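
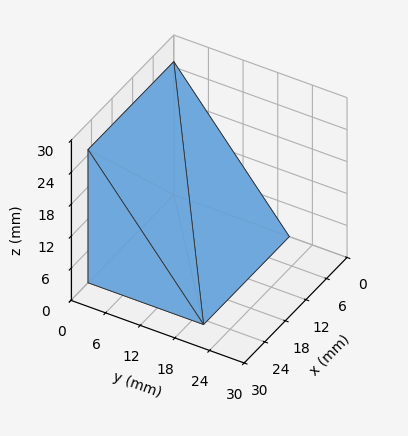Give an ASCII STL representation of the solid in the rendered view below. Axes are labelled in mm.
Reading the render: the shape is a wedge (ramp): 25 × 20 mm base, rising to 25 mm along the y=0 edge and sloping linearly to z=0 at y=20 (dimensions read to the nearest mm from the axis ticks). For the STL, each face is triangulated and given an outward normal.

solid part
  facet normal 0.0000 0.0000 -1.0000
    outer loop
      vertex 25.00 20.00 0.00
      vertex 25.00 0.00 0.00
      vertex 0.00 0.00 0.00
    endloop
  endfacet
  facet normal 0.0000 0.0000 -1.0000
    outer loop
      vertex 0.00 20.00 0.00
      vertex 25.00 20.00 0.00
      vertex 0.00 0.00 0.00
    endloop
  endfacet
  facet normal 0.0000 -1.0000 0.0000
    outer loop
      vertex 0.00 0.00 0.00
      vertex 25.00 0.00 0.00
      vertex 25.00 0.00 25.00
    endloop
  endfacet
  facet normal 0.0000 -1.0000 0.0000
    outer loop
      vertex 0.00 0.00 0.00
      vertex 25.00 0.00 25.00
      vertex 0.00 0.00 25.00
    endloop
  endfacet
  facet normal 0.0000 0.7809 0.6247
    outer loop
      vertex 0.00 0.00 25.00
      vertex 25.00 0.00 25.00
      vertex 25.00 20.00 0.00
    endloop
  endfacet
  facet normal 0.0000 0.7809 0.6247
    outer loop
      vertex 0.00 0.00 25.00
      vertex 25.00 20.00 0.00
      vertex 0.00 20.00 0.00
    endloop
  endfacet
  facet normal -1.0000 0.0000 0.0000
    outer loop
      vertex 0.00 0.00 25.00
      vertex 0.00 20.00 0.00
      vertex 0.00 0.00 0.00
    endloop
  endfacet
  facet normal 1.0000 0.0000 0.0000
    outer loop
      vertex 25.00 0.00 0.00
      vertex 25.00 20.00 0.00
      vertex 25.00 0.00 25.00
    endloop
  endfacet
endsolid part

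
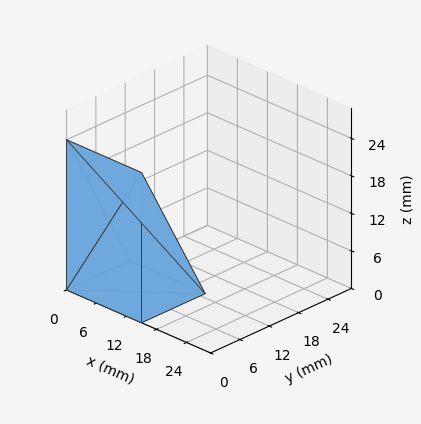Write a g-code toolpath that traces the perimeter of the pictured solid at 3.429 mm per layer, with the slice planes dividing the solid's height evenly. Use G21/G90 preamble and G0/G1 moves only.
Reading the render: the shape is a wedge (ramp): 15 × 13 mm base, rising to 24 mm along the y=0 edge and sloping linearly to z=0 at y=13 (dimensions read to the nearest mm from the axis ticks). For the g-code, the solid's height is divided into equal slices at the stated Δz and each level perimeter traced with G1 moves after a G0 lift.

; perimeter-only toolpath
G21 ; units = mm
G90 ; absolute positioning
G28 ; home
; layer 1
G0 Z3.429
G0 X0.000 Y0.000
G1 X15.000 Y0.000
G1 X15.000 Y11.143
G1 X0.000 Y11.143
G1 X0.000 Y0.000
; layer 2
G0 Z6.857
G0 X0.000 Y0.000
G1 X15.000 Y0.000
G1 X15.000 Y9.286
G1 X0.000 Y9.286
G1 X0.000 Y0.000
; layer 3
G0 Z10.286
G0 X0.000 Y0.000
G1 X15.000 Y0.000
G1 X15.000 Y7.429
G1 X0.000 Y7.429
G1 X0.000 Y0.000
; layer 4
G0 Z13.714
G0 X0.000 Y0.000
G1 X15.000 Y0.000
G1 X15.000 Y5.571
G1 X0.000 Y5.571
G1 X0.000 Y0.000
; layer 5
G0 Z17.143
G0 X0.000 Y0.000
G1 X15.000 Y0.000
G1 X15.000 Y3.714
G1 X0.000 Y3.714
G1 X0.000 Y0.000
; layer 6
G0 Z20.571
G0 X0.000 Y0.000
G1 X15.000 Y0.000
G1 X15.000 Y1.857
G1 X0.000 Y1.857
G1 X0.000 Y0.000
M2 ; end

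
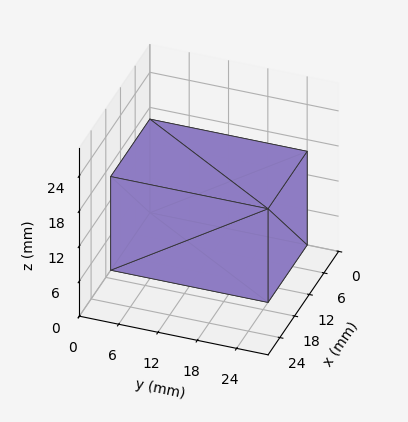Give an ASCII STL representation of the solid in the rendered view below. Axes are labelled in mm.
Reading the render: the shape is a rectangular box, roughly 16 × 24 mm footprint and 16 mm tall (dimensions read to the nearest mm from the axis ticks). For the STL, each face is triangulated and given an outward normal.

solid part
  facet normal 0.0000 0.0000 -1.0000
    outer loop
      vertex 16.000 24.000 0.000
      vertex 16.000 0.000 0.000
      vertex 0.000 0.000 0.000
    endloop
  endfacet
  facet normal 0.0000 0.0000 -1.0000
    outer loop
      vertex 0.000 24.000 0.000
      vertex 16.000 24.000 0.000
      vertex 0.000 0.000 0.000
    endloop
  endfacet
  facet normal 0.0000 0.0000 1.0000
    outer loop
      vertex 0.000 0.000 16.000
      vertex 16.000 0.000 16.000
      vertex 16.000 24.000 16.000
    endloop
  endfacet
  facet normal 0.0000 0.0000 1.0000
    outer loop
      vertex 0.000 0.000 16.000
      vertex 16.000 24.000 16.000
      vertex 0.000 24.000 16.000
    endloop
  endfacet
  facet normal 0.0000 -1.0000 0.0000
    outer loop
      vertex 0.000 0.000 0.000
      vertex 16.000 0.000 0.000
      vertex 16.000 0.000 16.000
    endloop
  endfacet
  facet normal 0.0000 -1.0000 0.0000
    outer loop
      vertex 0.000 0.000 0.000
      vertex 16.000 0.000 16.000
      vertex 0.000 0.000 16.000
    endloop
  endfacet
  facet normal 0.0000 1.0000 0.0000
    outer loop
      vertex 16.000 24.000 16.000
      vertex 16.000 24.000 0.000
      vertex 0.000 24.000 0.000
    endloop
  endfacet
  facet normal 0.0000 1.0000 0.0000
    outer loop
      vertex 0.000 24.000 16.000
      vertex 16.000 24.000 16.000
      vertex 0.000 24.000 0.000
    endloop
  endfacet
  facet normal -1.0000 0.0000 0.0000
    outer loop
      vertex 0.000 24.000 16.000
      vertex 0.000 24.000 0.000
      vertex 0.000 0.000 0.000
    endloop
  endfacet
  facet normal -1.0000 0.0000 0.0000
    outer loop
      vertex 0.000 0.000 16.000
      vertex 0.000 24.000 16.000
      vertex 0.000 0.000 0.000
    endloop
  endfacet
  facet normal 1.0000 0.0000 0.0000
    outer loop
      vertex 16.000 0.000 0.000
      vertex 16.000 24.000 0.000
      vertex 16.000 24.000 16.000
    endloop
  endfacet
  facet normal 1.0000 0.0000 0.0000
    outer loop
      vertex 16.000 0.000 0.000
      vertex 16.000 24.000 16.000
      vertex 16.000 0.000 16.000
    endloop
  endfacet
endsolid part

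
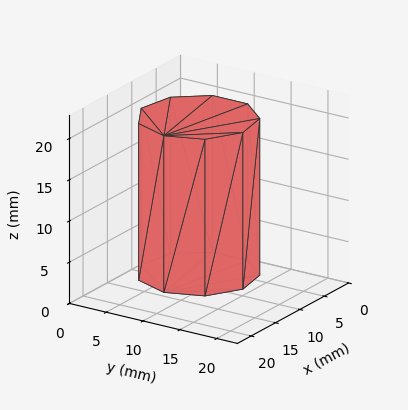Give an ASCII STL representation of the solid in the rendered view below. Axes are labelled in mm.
Reading the render: the shape is a regular 9-sided prism (a cylinder approximated with 9 flat sides), circumscribed radius ≈ 7 mm, height ≈ 19 mm (dimensions read to the nearest mm from the axis ticks). For the STL, each face is triangulated and given an outward normal.

solid part
  facet normal 0.0000 0.0000 -1.0000
    outer loop
      vertex 8.216 13.894 0.000
      vertex 12.362 11.500 0.000
      vertex 14.000 7.000 0.000
    endloop
  endfacet
  facet normal 0.0000 0.0000 -1.0000
    outer loop
      vertex 3.500 13.062 0.000
      vertex 8.216 13.894 0.000
      vertex 14.000 7.000 0.000
    endloop
  endfacet
  facet normal 0.0000 0.0000 -1.0000
    outer loop
      vertex 0.422 9.394 0.000
      vertex 3.500 13.062 0.000
      vertex 14.000 7.000 0.000
    endloop
  endfacet
  facet normal 0.0000 0.0000 -1.0000
    outer loop
      vertex 0.422 4.606 0.000
      vertex 0.422 9.394 0.000
      vertex 14.000 7.000 0.000
    endloop
  endfacet
  facet normal 0.0000 0.0000 -1.0000
    outer loop
      vertex 3.500 0.938 0.000
      vertex 0.422 4.606 0.000
      vertex 14.000 7.000 0.000
    endloop
  endfacet
  facet normal 0.0000 0.0000 -1.0000
    outer loop
      vertex 8.216 0.106 0.000
      vertex 3.500 0.938 0.000
      vertex 14.000 7.000 0.000
    endloop
  endfacet
  facet normal 0.0000 0.0000 -1.0000
    outer loop
      vertex 12.362 2.500 0.000
      vertex 8.216 0.106 0.000
      vertex 14.000 7.000 0.000
    endloop
  endfacet
  facet normal 0.0000 0.0000 1.0000
    outer loop
      vertex 14.000 7.000 19.000
      vertex 12.362 11.500 19.000
      vertex 8.216 13.894 19.000
    endloop
  endfacet
  facet normal 0.0000 0.0000 1.0000
    outer loop
      vertex 14.000 7.000 19.000
      vertex 8.216 13.894 19.000
      vertex 3.500 13.062 19.000
    endloop
  endfacet
  facet normal 0.0000 0.0000 1.0000
    outer loop
      vertex 14.000 7.000 19.000
      vertex 3.500 13.062 19.000
      vertex 0.422 9.394 19.000
    endloop
  endfacet
  facet normal 0.0000 0.0000 1.0000
    outer loop
      vertex 14.000 7.000 19.000
      vertex 0.422 9.394 19.000
      vertex 0.422 4.606 19.000
    endloop
  endfacet
  facet normal 0.0000 0.0000 1.0000
    outer loop
      vertex 14.000 7.000 19.000
      vertex 0.422 4.606 19.000
      vertex 3.500 0.938 19.000
    endloop
  endfacet
  facet normal 0.0000 0.0000 1.0000
    outer loop
      vertex 14.000 7.000 19.000
      vertex 3.500 0.938 19.000
      vertex 8.216 0.106 19.000
    endloop
  endfacet
  facet normal 0.0000 0.0000 1.0000
    outer loop
      vertex 14.000 7.000 19.000
      vertex 8.216 0.106 19.000
      vertex 12.362 2.500 19.000
    endloop
  endfacet
  facet normal 0.9397 0.3420 0.0000
    outer loop
      vertex 14.000 7.000 0.000
      vertex 12.362 11.500 0.000
      vertex 12.362 11.500 19.000
    endloop
  endfacet
  facet normal 0.9397 0.3420 0.0000
    outer loop
      vertex 14.000 7.000 0.000
      vertex 12.362 11.500 19.000
      vertex 14.000 7.000 19.000
    endloop
  endfacet
  facet normal 0.5000 0.8660 0.0000
    outer loop
      vertex 12.362 11.500 0.000
      vertex 8.216 13.894 0.000
      vertex 8.216 13.894 19.000
    endloop
  endfacet
  facet normal 0.5000 0.8660 0.0000
    outer loop
      vertex 12.362 11.500 0.000
      vertex 8.216 13.894 19.000
      vertex 12.362 11.500 19.000
    endloop
  endfacet
  facet normal -0.1737 0.9848 0.0000
    outer loop
      vertex 8.216 13.894 0.000
      vertex 3.500 13.062 0.000
      vertex 3.500 13.062 19.000
    endloop
  endfacet
  facet normal -0.1737 0.9848 0.0000
    outer loop
      vertex 8.216 13.894 0.000
      vertex 3.500 13.062 19.000
      vertex 8.216 13.894 19.000
    endloop
  endfacet
  facet normal -0.7660 0.6428 0.0000
    outer loop
      vertex 3.500 13.062 0.000
      vertex 0.422 9.394 0.000
      vertex 0.422 9.394 19.000
    endloop
  endfacet
  facet normal -0.7660 0.6428 0.0000
    outer loop
      vertex 3.500 13.062 0.000
      vertex 0.422 9.394 19.000
      vertex 3.500 13.062 19.000
    endloop
  endfacet
  facet normal -1.0000 0.0000 0.0000
    outer loop
      vertex 0.422 9.394 0.000
      vertex 0.422 4.606 0.000
      vertex 0.422 4.606 19.000
    endloop
  endfacet
  facet normal -1.0000 0.0000 0.0000
    outer loop
      vertex 0.422 9.394 0.000
      vertex 0.422 4.606 19.000
      vertex 0.422 9.394 19.000
    endloop
  endfacet
  facet normal -0.7660 -0.6428 0.0000
    outer loop
      vertex 0.422 4.606 0.000
      vertex 3.500 0.938 0.000
      vertex 3.500 0.938 19.000
    endloop
  endfacet
  facet normal -0.7660 -0.6428 0.0000
    outer loop
      vertex 0.422 4.606 0.000
      vertex 3.500 0.938 19.000
      vertex 0.422 4.606 19.000
    endloop
  endfacet
  facet normal -0.1737 -0.9848 0.0000
    outer loop
      vertex 3.500 0.938 0.000
      vertex 8.216 0.106 0.000
      vertex 8.216 0.106 19.000
    endloop
  endfacet
  facet normal -0.1737 -0.9848 0.0000
    outer loop
      vertex 3.500 0.938 0.000
      vertex 8.216 0.106 19.000
      vertex 3.500 0.938 19.000
    endloop
  endfacet
  facet normal 0.5000 -0.8660 0.0000
    outer loop
      vertex 8.216 0.106 0.000
      vertex 12.362 2.500 0.000
      vertex 12.362 2.500 19.000
    endloop
  endfacet
  facet normal 0.5000 -0.8660 0.0000
    outer loop
      vertex 8.216 0.106 0.000
      vertex 12.362 2.500 19.000
      vertex 8.216 0.106 19.000
    endloop
  endfacet
  facet normal 0.9397 -0.3420 0.0000
    outer loop
      vertex 12.362 2.500 0.000
      vertex 14.000 7.000 0.000
      vertex 14.000 7.000 19.000
    endloop
  endfacet
  facet normal 0.9397 -0.3420 0.0000
    outer loop
      vertex 12.362 2.500 0.000
      vertex 14.000 7.000 19.000
      vertex 12.362 2.500 19.000
    endloop
  endfacet
endsolid part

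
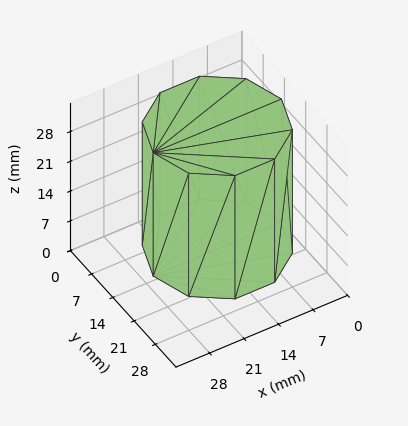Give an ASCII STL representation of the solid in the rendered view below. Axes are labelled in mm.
Reading the render: the shape is a regular 10-sided prism (a cylinder approximated with 10 flat sides), circumscribed radius ≈ 13 mm, height ≈ 29 mm (dimensions read to the nearest mm from the axis ticks). For the STL, each face is triangulated and given an outward normal.

solid part
  facet normal 0.0000 0.0000 -1.0000
    outer loop
      vertex 17.017 25.364 0.000
      vertex 23.517 20.641 0.000
      vertex 26.000 13.000 0.000
    endloop
  endfacet
  facet normal 0.0000 0.0000 -1.0000
    outer loop
      vertex 8.983 25.364 0.000
      vertex 17.017 25.364 0.000
      vertex 26.000 13.000 0.000
    endloop
  endfacet
  facet normal 0.0000 0.0000 -1.0000
    outer loop
      vertex 2.483 20.641 0.000
      vertex 8.983 25.364 0.000
      vertex 26.000 13.000 0.000
    endloop
  endfacet
  facet normal 0.0000 0.0000 -1.0000
    outer loop
      vertex 0.000 13.000 0.000
      vertex 2.483 20.641 0.000
      vertex 26.000 13.000 0.000
    endloop
  endfacet
  facet normal 0.0000 0.0000 -1.0000
    outer loop
      vertex 2.483 5.359 0.000
      vertex 0.000 13.000 0.000
      vertex 26.000 13.000 0.000
    endloop
  endfacet
  facet normal 0.0000 0.0000 -1.0000
    outer loop
      vertex 8.983 0.636 0.000
      vertex 2.483 5.359 0.000
      vertex 26.000 13.000 0.000
    endloop
  endfacet
  facet normal 0.0000 0.0000 -1.0000
    outer loop
      vertex 17.017 0.636 0.000
      vertex 8.983 0.636 0.000
      vertex 26.000 13.000 0.000
    endloop
  endfacet
  facet normal 0.0000 0.0000 -1.0000
    outer loop
      vertex 23.517 5.359 0.000
      vertex 17.017 0.636 0.000
      vertex 26.000 13.000 0.000
    endloop
  endfacet
  facet normal 0.0000 0.0000 1.0000
    outer loop
      vertex 26.000 13.000 29.000
      vertex 23.517 20.641 29.000
      vertex 17.017 25.364 29.000
    endloop
  endfacet
  facet normal 0.0000 0.0000 1.0000
    outer loop
      vertex 26.000 13.000 29.000
      vertex 17.017 25.364 29.000
      vertex 8.983 25.364 29.000
    endloop
  endfacet
  facet normal 0.0000 0.0000 1.0000
    outer loop
      vertex 26.000 13.000 29.000
      vertex 8.983 25.364 29.000
      vertex 2.483 20.641 29.000
    endloop
  endfacet
  facet normal 0.0000 0.0000 1.0000
    outer loop
      vertex 26.000 13.000 29.000
      vertex 2.483 20.641 29.000
      vertex 0.000 13.000 29.000
    endloop
  endfacet
  facet normal 0.0000 0.0000 1.0000
    outer loop
      vertex 26.000 13.000 29.000
      vertex 0.000 13.000 29.000
      vertex 2.483 5.359 29.000
    endloop
  endfacet
  facet normal 0.0000 0.0000 1.0000
    outer loop
      vertex 26.000 13.000 29.000
      vertex 2.483 5.359 29.000
      vertex 8.983 0.636 29.000
    endloop
  endfacet
  facet normal 0.0000 0.0000 1.0000
    outer loop
      vertex 26.000 13.000 29.000
      vertex 8.983 0.636 29.000
      vertex 17.017 0.636 29.000
    endloop
  endfacet
  facet normal 0.0000 0.0000 1.0000
    outer loop
      vertex 26.000 13.000 29.000
      vertex 17.017 0.636 29.000
      vertex 23.517 5.359 29.000
    endloop
  endfacet
  facet normal 0.9510 0.3090 0.0000
    outer loop
      vertex 26.000 13.000 0.000
      vertex 23.517 20.641 0.000
      vertex 23.517 20.641 29.000
    endloop
  endfacet
  facet normal 0.9510 0.3090 0.0000
    outer loop
      vertex 26.000 13.000 0.000
      vertex 23.517 20.641 29.000
      vertex 26.000 13.000 29.000
    endloop
  endfacet
  facet normal 0.5878 0.8090 0.0000
    outer loop
      vertex 23.517 20.641 0.000
      vertex 17.017 25.364 0.000
      vertex 17.017 25.364 29.000
    endloop
  endfacet
  facet normal 0.5878 0.8090 0.0000
    outer loop
      vertex 23.517 20.641 0.000
      vertex 17.017 25.364 29.000
      vertex 23.517 20.641 29.000
    endloop
  endfacet
  facet normal 0.0000 1.0000 0.0000
    outer loop
      vertex 17.017 25.364 0.000
      vertex 8.983 25.364 0.000
      vertex 8.983 25.364 29.000
    endloop
  endfacet
  facet normal 0.0000 1.0000 0.0000
    outer loop
      vertex 17.017 25.364 0.000
      vertex 8.983 25.364 29.000
      vertex 17.017 25.364 29.000
    endloop
  endfacet
  facet normal -0.5878 0.8090 0.0000
    outer loop
      vertex 8.983 25.364 0.000
      vertex 2.483 20.641 0.000
      vertex 2.483 20.641 29.000
    endloop
  endfacet
  facet normal -0.5878 0.8090 0.0000
    outer loop
      vertex 8.983 25.364 0.000
      vertex 2.483 20.641 29.000
      vertex 8.983 25.364 29.000
    endloop
  endfacet
  facet normal -0.9510 0.3090 0.0000
    outer loop
      vertex 2.483 20.641 0.000
      vertex 0.000 13.000 0.000
      vertex 0.000 13.000 29.000
    endloop
  endfacet
  facet normal -0.9510 0.3090 0.0000
    outer loop
      vertex 2.483 20.641 0.000
      vertex 0.000 13.000 29.000
      vertex 2.483 20.641 29.000
    endloop
  endfacet
  facet normal -0.9510 -0.3090 0.0000
    outer loop
      vertex 0.000 13.000 0.000
      vertex 2.483 5.359 0.000
      vertex 2.483 5.359 29.000
    endloop
  endfacet
  facet normal -0.9510 -0.3090 0.0000
    outer loop
      vertex 0.000 13.000 0.000
      vertex 2.483 5.359 29.000
      vertex 0.000 13.000 29.000
    endloop
  endfacet
  facet normal -0.5878 -0.8090 0.0000
    outer loop
      vertex 2.483 5.359 0.000
      vertex 8.983 0.636 0.000
      vertex 8.983 0.636 29.000
    endloop
  endfacet
  facet normal -0.5878 -0.8090 0.0000
    outer loop
      vertex 2.483 5.359 0.000
      vertex 8.983 0.636 29.000
      vertex 2.483 5.359 29.000
    endloop
  endfacet
  facet normal 0.0000 -1.0000 0.0000
    outer loop
      vertex 8.983 0.636 0.000
      vertex 17.017 0.636 0.000
      vertex 17.017 0.636 29.000
    endloop
  endfacet
  facet normal 0.0000 -1.0000 0.0000
    outer loop
      vertex 8.983 0.636 0.000
      vertex 17.017 0.636 29.000
      vertex 8.983 0.636 29.000
    endloop
  endfacet
  facet normal 0.5878 -0.8090 0.0000
    outer loop
      vertex 17.017 0.636 0.000
      vertex 23.517 5.359 0.000
      vertex 23.517 5.359 29.000
    endloop
  endfacet
  facet normal 0.5878 -0.8090 0.0000
    outer loop
      vertex 17.017 0.636 0.000
      vertex 23.517 5.359 29.000
      vertex 17.017 0.636 29.000
    endloop
  endfacet
  facet normal 0.9510 -0.3090 0.0000
    outer loop
      vertex 23.517 5.359 0.000
      vertex 26.000 13.000 0.000
      vertex 26.000 13.000 29.000
    endloop
  endfacet
  facet normal 0.9510 -0.3090 0.0000
    outer loop
      vertex 23.517 5.359 0.000
      vertex 26.000 13.000 29.000
      vertex 23.517 5.359 29.000
    endloop
  endfacet
endsolid part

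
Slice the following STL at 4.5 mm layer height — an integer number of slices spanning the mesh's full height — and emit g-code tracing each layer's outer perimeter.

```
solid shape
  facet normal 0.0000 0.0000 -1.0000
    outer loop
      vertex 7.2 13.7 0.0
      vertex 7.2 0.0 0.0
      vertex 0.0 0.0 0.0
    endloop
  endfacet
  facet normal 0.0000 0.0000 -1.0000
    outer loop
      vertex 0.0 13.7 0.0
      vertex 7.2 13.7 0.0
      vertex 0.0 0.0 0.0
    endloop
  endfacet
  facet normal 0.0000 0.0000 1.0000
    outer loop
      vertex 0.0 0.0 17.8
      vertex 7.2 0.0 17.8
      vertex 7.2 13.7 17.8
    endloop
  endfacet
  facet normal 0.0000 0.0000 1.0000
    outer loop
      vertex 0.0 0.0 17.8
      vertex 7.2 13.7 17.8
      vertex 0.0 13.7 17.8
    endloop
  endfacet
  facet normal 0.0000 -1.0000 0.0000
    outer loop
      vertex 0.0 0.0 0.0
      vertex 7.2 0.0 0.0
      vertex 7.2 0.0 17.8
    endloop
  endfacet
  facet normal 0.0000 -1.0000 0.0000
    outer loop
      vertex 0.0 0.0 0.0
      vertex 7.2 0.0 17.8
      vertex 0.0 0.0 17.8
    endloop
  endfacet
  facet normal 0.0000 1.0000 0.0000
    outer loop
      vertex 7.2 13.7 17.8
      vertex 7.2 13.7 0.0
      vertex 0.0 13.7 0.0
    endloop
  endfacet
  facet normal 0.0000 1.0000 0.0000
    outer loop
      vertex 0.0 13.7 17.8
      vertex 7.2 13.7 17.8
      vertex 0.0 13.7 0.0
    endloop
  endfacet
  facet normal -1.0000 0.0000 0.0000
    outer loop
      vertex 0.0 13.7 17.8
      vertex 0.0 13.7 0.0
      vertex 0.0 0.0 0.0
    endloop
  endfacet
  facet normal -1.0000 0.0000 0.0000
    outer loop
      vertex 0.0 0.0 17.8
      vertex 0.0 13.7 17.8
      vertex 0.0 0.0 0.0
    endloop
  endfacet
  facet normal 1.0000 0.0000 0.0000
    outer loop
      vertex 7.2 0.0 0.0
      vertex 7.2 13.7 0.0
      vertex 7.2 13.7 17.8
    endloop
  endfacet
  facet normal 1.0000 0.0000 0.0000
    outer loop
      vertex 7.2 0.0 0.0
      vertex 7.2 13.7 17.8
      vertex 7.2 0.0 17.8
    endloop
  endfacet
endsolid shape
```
; perimeter-only toolpath
G21 ; units = mm
G90 ; absolute positioning
G28 ; home
; layer 1
G0 Z4.5
G0 X0.0 Y0.0
G1 X7.2 Y0.0
G1 X7.2 Y13.7
G1 X0.0 Y13.7
G1 X0.0 Y0.0
; layer 2
G0 Z8.9
G0 X0.0 Y0.0
G1 X7.2 Y0.0
G1 X7.2 Y13.7
G1 X0.0 Y13.7
G1 X0.0 Y0.0
; layer 3
G0 Z13.4
G0 X0.0 Y0.0
G1 X7.2 Y0.0
G1 X7.2 Y13.7
G1 X0.0 Y13.7
G1 X0.0 Y0.0
; layer 4
G0 Z17.8
G0 X0.0 Y0.0
G1 X7.2 Y0.0
G1 X7.2 Y13.7
G1 X0.0 Y13.7
G1 X0.0 Y0.0
M2 ; end

The solid is a rectangular box, roughly 7.2 × 13.7 mm footprint and 17.8 mm tall. Slicing at Δz = 4.5 mm — 4 equal slices spanning the solid's height, so layer i sits at z = i·h/4 — gives 4 non-empty perimeters. Each is a 4-segment closed polygon; G0 lifts to the layer z and rapids to the start vertex, then G1 traces the edges.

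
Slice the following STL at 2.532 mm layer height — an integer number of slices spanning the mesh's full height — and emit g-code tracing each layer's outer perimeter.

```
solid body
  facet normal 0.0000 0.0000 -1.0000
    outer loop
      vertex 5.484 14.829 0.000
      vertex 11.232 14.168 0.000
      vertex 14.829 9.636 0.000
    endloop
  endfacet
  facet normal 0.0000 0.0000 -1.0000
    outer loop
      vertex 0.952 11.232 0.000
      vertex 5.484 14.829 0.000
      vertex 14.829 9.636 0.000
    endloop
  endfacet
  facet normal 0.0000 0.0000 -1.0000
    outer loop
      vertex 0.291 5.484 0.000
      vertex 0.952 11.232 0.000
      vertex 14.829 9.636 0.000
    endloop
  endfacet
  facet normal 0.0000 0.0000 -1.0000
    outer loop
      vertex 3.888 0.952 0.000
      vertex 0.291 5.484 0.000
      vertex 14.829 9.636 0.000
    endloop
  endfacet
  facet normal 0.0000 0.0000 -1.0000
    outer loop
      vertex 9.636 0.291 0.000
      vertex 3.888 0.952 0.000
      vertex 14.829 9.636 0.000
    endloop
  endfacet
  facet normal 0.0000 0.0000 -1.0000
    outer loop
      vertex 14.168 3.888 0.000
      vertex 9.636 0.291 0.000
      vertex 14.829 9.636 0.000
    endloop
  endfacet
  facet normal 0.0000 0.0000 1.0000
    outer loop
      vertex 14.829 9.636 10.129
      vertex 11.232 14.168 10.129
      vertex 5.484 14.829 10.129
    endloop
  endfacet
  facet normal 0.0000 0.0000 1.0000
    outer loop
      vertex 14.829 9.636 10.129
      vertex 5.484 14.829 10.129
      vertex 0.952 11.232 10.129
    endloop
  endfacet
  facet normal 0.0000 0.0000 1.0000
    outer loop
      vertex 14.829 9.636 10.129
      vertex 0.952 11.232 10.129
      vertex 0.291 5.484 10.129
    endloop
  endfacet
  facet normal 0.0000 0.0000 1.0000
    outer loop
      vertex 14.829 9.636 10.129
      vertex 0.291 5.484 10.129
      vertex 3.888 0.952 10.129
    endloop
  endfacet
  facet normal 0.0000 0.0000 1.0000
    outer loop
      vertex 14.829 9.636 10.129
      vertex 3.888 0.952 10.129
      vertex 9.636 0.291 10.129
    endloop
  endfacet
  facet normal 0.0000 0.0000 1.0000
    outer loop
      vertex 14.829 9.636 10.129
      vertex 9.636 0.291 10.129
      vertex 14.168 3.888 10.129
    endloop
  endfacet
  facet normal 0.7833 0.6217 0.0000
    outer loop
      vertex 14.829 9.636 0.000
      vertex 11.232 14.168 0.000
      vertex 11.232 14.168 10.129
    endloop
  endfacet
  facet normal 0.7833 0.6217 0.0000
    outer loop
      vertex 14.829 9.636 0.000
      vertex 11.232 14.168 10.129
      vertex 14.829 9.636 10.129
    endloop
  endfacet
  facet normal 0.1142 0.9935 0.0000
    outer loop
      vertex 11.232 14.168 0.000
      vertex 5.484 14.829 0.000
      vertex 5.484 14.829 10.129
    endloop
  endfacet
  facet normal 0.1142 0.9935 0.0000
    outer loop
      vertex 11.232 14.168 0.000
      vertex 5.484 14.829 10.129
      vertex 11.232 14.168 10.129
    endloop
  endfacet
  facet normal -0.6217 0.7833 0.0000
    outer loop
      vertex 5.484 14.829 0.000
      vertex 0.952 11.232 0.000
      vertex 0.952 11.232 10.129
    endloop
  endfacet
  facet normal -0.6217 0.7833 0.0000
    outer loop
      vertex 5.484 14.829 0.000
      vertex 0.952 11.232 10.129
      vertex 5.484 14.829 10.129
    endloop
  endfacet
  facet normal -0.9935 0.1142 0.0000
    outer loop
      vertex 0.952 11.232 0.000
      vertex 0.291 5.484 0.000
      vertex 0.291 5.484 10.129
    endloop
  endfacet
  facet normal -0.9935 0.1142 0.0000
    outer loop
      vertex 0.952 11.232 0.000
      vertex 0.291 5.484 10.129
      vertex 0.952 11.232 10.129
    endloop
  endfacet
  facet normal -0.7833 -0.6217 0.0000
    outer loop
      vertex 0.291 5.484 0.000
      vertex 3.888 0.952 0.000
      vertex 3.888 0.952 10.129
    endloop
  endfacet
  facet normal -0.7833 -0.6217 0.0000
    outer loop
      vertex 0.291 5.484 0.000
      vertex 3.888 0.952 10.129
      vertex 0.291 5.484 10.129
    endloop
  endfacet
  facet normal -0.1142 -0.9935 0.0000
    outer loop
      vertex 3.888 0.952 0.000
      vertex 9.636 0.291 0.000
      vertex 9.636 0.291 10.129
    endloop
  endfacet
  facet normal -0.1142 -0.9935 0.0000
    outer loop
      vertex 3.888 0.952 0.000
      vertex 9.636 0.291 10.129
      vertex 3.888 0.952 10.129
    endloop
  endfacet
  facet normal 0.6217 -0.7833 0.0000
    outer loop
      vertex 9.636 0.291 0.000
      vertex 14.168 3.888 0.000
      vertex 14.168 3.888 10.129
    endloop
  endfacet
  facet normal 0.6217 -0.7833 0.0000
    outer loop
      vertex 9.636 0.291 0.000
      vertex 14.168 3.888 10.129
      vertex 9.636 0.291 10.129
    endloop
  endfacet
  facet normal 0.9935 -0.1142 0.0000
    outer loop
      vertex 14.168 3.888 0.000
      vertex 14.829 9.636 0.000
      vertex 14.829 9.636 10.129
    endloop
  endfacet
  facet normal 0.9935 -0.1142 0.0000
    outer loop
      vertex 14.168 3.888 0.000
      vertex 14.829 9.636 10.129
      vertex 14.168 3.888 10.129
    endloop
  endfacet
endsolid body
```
; perimeter-only toolpath
G21 ; units = mm
G90 ; absolute positioning
G28 ; home
; layer 1
G0 Z2.532
G0 X14.829 Y9.636
G1 X11.232 Y14.168
G1 X5.484 Y14.829
G1 X0.952 Y11.232
G1 X0.291 Y5.484
G1 X3.888 Y0.952
G1 X9.636 Y0.291
G1 X14.168 Y3.888
G1 X14.829 Y9.636
; layer 2
G0 Z5.064
G0 X14.829 Y9.636
G1 X11.232 Y14.168
G1 X5.484 Y14.829
G1 X0.952 Y11.232
G1 X0.291 Y5.484
G1 X3.888 Y0.952
G1 X9.636 Y0.291
G1 X14.168 Y3.888
G1 X14.829 Y9.636
; layer 3
G0 Z7.597
G0 X14.829 Y9.636
G1 X11.232 Y14.168
G1 X5.484 Y14.829
G1 X0.952 Y11.232
G1 X0.291 Y5.484
G1 X3.888 Y0.952
G1 X9.636 Y0.291
G1 X14.168 Y3.888
G1 X14.829 Y9.636
; layer 4
G0 Z10.129
G0 X14.829 Y9.636
G1 X11.232 Y14.168
G1 X5.484 Y14.829
G1 X0.952 Y11.232
G1 X0.291 Y5.484
G1 X3.888 Y0.952
G1 X9.636 Y0.291
G1 X14.168 Y3.888
G1 X14.829 Y9.636
M2 ; end

The solid is a regular 8-sided prism (a cylinder approximated with 8 flat sides), circumscribed radius ≈ 7.56 mm, height ≈ 10.1 mm. Slicing at Δz = 2.532 mm — 4 equal slices spanning the solid's height, so layer i sits at z = i·h/4 — gives 4 non-empty perimeters. Each is a 8-segment closed polygon; G0 lifts to the layer z and rapids to the start vertex, then G1 traces the edges.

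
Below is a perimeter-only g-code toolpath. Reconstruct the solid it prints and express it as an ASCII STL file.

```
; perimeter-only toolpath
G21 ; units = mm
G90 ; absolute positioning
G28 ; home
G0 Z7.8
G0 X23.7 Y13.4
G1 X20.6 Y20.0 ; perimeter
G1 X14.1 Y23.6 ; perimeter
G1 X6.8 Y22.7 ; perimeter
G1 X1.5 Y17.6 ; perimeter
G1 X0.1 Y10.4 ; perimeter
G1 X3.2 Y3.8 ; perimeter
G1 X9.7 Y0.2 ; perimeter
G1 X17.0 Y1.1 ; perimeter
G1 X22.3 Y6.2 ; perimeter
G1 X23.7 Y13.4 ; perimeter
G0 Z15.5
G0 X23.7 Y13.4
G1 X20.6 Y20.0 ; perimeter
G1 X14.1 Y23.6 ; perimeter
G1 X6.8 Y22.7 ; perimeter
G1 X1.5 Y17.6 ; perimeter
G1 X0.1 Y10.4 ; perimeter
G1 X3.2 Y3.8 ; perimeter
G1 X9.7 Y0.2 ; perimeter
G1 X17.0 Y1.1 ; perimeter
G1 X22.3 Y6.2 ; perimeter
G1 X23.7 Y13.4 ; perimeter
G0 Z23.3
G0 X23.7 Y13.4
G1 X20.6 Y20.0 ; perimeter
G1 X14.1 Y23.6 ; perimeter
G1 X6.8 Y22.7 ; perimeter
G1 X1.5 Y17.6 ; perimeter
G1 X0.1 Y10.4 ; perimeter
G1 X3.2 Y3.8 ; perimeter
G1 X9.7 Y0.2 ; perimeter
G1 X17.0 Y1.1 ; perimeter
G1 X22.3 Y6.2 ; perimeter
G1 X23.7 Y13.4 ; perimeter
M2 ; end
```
solid part
  facet normal 0.0000 0.0000 -1.0000
    outer loop
      vertex 14.1 23.6 0.0
      vertex 20.6 20.0 0.0
      vertex 23.7 13.4 0.0
    endloop
  endfacet
  facet normal 0.0000 0.0000 -1.0000
    outer loop
      vertex 6.8 22.7 0.0
      vertex 14.1 23.6 0.0
      vertex 23.7 13.4 0.0
    endloop
  endfacet
  facet normal 0.0000 0.0000 -1.0000
    outer loop
      vertex 1.5 17.6 0.0
      vertex 6.8 22.7 0.0
      vertex 23.7 13.4 0.0
    endloop
  endfacet
  facet normal 0.0000 0.0000 -1.0000
    outer loop
      vertex 0.1 10.4 0.0
      vertex 1.5 17.6 0.0
      vertex 23.7 13.4 0.0
    endloop
  endfacet
  facet normal 0.0000 0.0000 -1.0000
    outer loop
      vertex 3.2 3.8 0.0
      vertex 0.1 10.4 0.0
      vertex 23.7 13.4 0.0
    endloop
  endfacet
  facet normal 0.0000 0.0000 -1.0000
    outer loop
      vertex 9.7 0.2 0.0
      vertex 3.2 3.8 0.0
      vertex 23.7 13.4 0.0
    endloop
  endfacet
  facet normal 0.0000 0.0000 -1.0000
    outer loop
      vertex 17.0 1.1 0.0
      vertex 9.7 0.2 0.0
      vertex 23.7 13.4 0.0
    endloop
  endfacet
  facet normal 0.0000 0.0000 -1.0000
    outer loop
      vertex 22.3 6.2 0.0
      vertex 17.0 1.1 0.0
      vertex 23.7 13.4 0.0
    endloop
  endfacet
  facet normal 0.0000 0.0000 1.0000
    outer loop
      vertex 23.7 13.4 23.3
      vertex 20.6 20.0 23.3
      vertex 14.1 23.6 23.3
    endloop
  endfacet
  facet normal 0.0000 0.0000 1.0000
    outer loop
      vertex 23.7 13.4 23.3
      vertex 14.1 23.6 23.3
      vertex 6.8 22.7 23.3
    endloop
  endfacet
  facet normal 0.0000 0.0000 1.0000
    outer loop
      vertex 23.7 13.4 23.3
      vertex 6.8 22.7 23.3
      vertex 1.5 17.6 23.3
    endloop
  endfacet
  facet normal 0.0000 0.0000 1.0000
    outer loop
      vertex 23.7 13.4 23.3
      vertex 1.5 17.6 23.3
      vertex 0.1 10.4 23.3
    endloop
  endfacet
  facet normal 0.0000 0.0000 1.0000
    outer loop
      vertex 23.7 13.4 23.3
      vertex 0.1 10.4 23.3
      vertex 3.2 3.8 23.3
    endloop
  endfacet
  facet normal 0.0000 0.0000 1.0000
    outer loop
      vertex 23.7 13.4 23.3
      vertex 3.2 3.8 23.3
      vertex 9.7 0.2 23.3
    endloop
  endfacet
  facet normal 0.0000 0.0000 1.0000
    outer loop
      vertex 23.7 13.4 23.3
      vertex 9.7 0.2 23.3
      vertex 17.0 1.1 23.3
    endloop
  endfacet
  facet normal 0.0000 0.0000 1.0000
    outer loop
      vertex 23.7 13.4 23.3
      vertex 17.0 1.1 23.3
      vertex 22.3 6.2 23.3
    endloop
  endfacet
  facet normal 0.9051 0.4251 0.0000
    outer loop
      vertex 23.7 13.4 0.0
      vertex 20.6 20.0 0.0
      vertex 20.6 20.0 23.3
    endloop
  endfacet
  facet normal 0.9051 0.4251 0.0000
    outer loop
      vertex 23.7 13.4 0.0
      vertex 20.6 20.0 23.3
      vertex 23.7 13.4 23.3
    endloop
  endfacet
  facet normal 0.4845 0.8748 0.0000
    outer loop
      vertex 20.6 20.0 0.0
      vertex 14.1 23.6 0.0
      vertex 14.1 23.6 23.3
    endloop
  endfacet
  facet normal 0.4845 0.8748 0.0000
    outer loop
      vertex 20.6 20.0 0.0
      vertex 14.1 23.6 23.3
      vertex 20.6 20.0 23.3
    endloop
  endfacet
  facet normal -0.1224 0.9925 0.0000
    outer loop
      vertex 14.1 23.6 0.0
      vertex 6.8 22.7 0.0
      vertex 6.8 22.7 23.3
    endloop
  endfacet
  facet normal -0.1224 0.9925 0.0000
    outer loop
      vertex 14.1 23.6 0.0
      vertex 6.8 22.7 23.3
      vertex 14.1 23.6 23.3
    endloop
  endfacet
  facet normal -0.6934 0.7206 0.0000
    outer loop
      vertex 6.8 22.7 0.0
      vertex 1.5 17.6 0.0
      vertex 1.5 17.6 23.3
    endloop
  endfacet
  facet normal -0.6934 0.7206 0.0000
    outer loop
      vertex 6.8 22.7 0.0
      vertex 1.5 17.6 23.3
      vertex 6.8 22.7 23.3
    endloop
  endfacet
  facet normal -0.9816 0.1909 0.0000
    outer loop
      vertex 1.5 17.6 0.0
      vertex 0.1 10.4 0.0
      vertex 0.1 10.4 23.3
    endloop
  endfacet
  facet normal -0.9816 0.1909 0.0000
    outer loop
      vertex 1.5 17.6 0.0
      vertex 0.1 10.4 23.3
      vertex 1.5 17.6 23.3
    endloop
  endfacet
  facet normal -0.9051 -0.4251 0.0000
    outer loop
      vertex 0.1 10.4 0.0
      vertex 3.2 3.8 0.0
      vertex 3.2 3.8 23.3
    endloop
  endfacet
  facet normal -0.9051 -0.4251 0.0000
    outer loop
      vertex 0.1 10.4 0.0
      vertex 3.2 3.8 23.3
      vertex 0.1 10.4 23.3
    endloop
  endfacet
  facet normal -0.4845 -0.8748 0.0000
    outer loop
      vertex 3.2 3.8 0.0
      vertex 9.7 0.2 0.0
      vertex 9.7 0.2 23.3
    endloop
  endfacet
  facet normal -0.4845 -0.8748 0.0000
    outer loop
      vertex 3.2 3.8 0.0
      vertex 9.7 0.2 23.3
      vertex 3.2 3.8 23.3
    endloop
  endfacet
  facet normal 0.1224 -0.9925 0.0000
    outer loop
      vertex 9.7 0.2 0.0
      vertex 17.0 1.1 0.0
      vertex 17.0 1.1 23.3
    endloop
  endfacet
  facet normal 0.1224 -0.9925 0.0000
    outer loop
      vertex 9.7 0.2 0.0
      vertex 17.0 1.1 23.3
      vertex 9.7 0.2 23.3
    endloop
  endfacet
  facet normal 0.6934 -0.7206 0.0000
    outer loop
      vertex 17.0 1.1 0.0
      vertex 22.3 6.2 0.0
      vertex 22.3 6.2 23.3
    endloop
  endfacet
  facet normal 0.6934 -0.7206 0.0000
    outer loop
      vertex 17.0 1.1 0.0
      vertex 22.3 6.2 23.3
      vertex 17.0 1.1 23.3
    endloop
  endfacet
  facet normal 0.9816 -0.1909 0.0000
    outer loop
      vertex 22.3 6.2 0.0
      vertex 23.7 13.4 0.0
      vertex 23.7 13.4 23.3
    endloop
  endfacet
  facet normal 0.9816 -0.1909 0.0000
    outer loop
      vertex 22.3 6.2 0.0
      vertex 23.7 13.4 23.3
      vertex 22.3 6.2 23.3
    endloop
  endfacet
endsolid part

The G0 Z moves step by Δz≈7.8 mm. Every layer's G1 loop is the same polygon, so the solid is a straight extrusion of it from z=0 to z≈23.3. Closing with flat bottom and top caps and triangulating gives 36 facets — a regular 10-sided prism (a cylinder approximated with 10 flat sides), circumscribed radius ≈ 11.9 mm, height ≈ 23.3 mm.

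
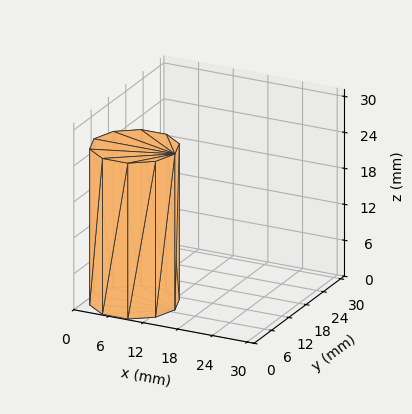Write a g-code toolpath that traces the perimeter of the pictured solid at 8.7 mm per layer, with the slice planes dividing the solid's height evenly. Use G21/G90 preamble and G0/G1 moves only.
Reading the render: the shape is a regular 10-sided prism (a cylinder approximated with 10 flat sides), circumscribed radius ≈ 7 mm, height ≈ 26 mm (dimensions read to the nearest mm from the axis ticks). For the g-code, the solid's height is divided into equal slices at the stated Δz and each level perimeter traced with G1 moves after a G0 lift.

; perimeter-only toolpath
G21 ; units = mm
G90 ; absolute positioning
G28 ; home
; layer 1
G0 Z8.7
G0 X14.0 Y7.0
G1 X12.7 Y11.1
G1 X9.2 Y13.7
G1 X4.8 Y13.7
G1 X1.3 Y11.1
G1 X0.0 Y7.0
G1 X1.3 Y2.9
G1 X4.8 Y0.3
G1 X9.2 Y0.3
G1 X12.7 Y2.9
G1 X14.0 Y7.0
; layer 2
G0 Z17.3
G0 X14.0 Y7.0
G1 X12.7 Y11.1
G1 X9.2 Y13.7
G1 X4.8 Y13.7
G1 X1.3 Y11.1
G1 X0.0 Y7.0
G1 X1.3 Y2.9
G1 X4.8 Y0.3
G1 X9.2 Y0.3
G1 X12.7 Y2.9
G1 X14.0 Y7.0
; layer 3
G0 Z26.0
G0 X14.0 Y7.0
G1 X12.7 Y11.1
G1 X9.2 Y13.7
G1 X4.8 Y13.7
G1 X1.3 Y11.1
G1 X0.0 Y7.0
G1 X1.3 Y2.9
G1 X4.8 Y0.3
G1 X9.2 Y0.3
G1 X12.7 Y2.9
G1 X14.0 Y7.0
M2 ; end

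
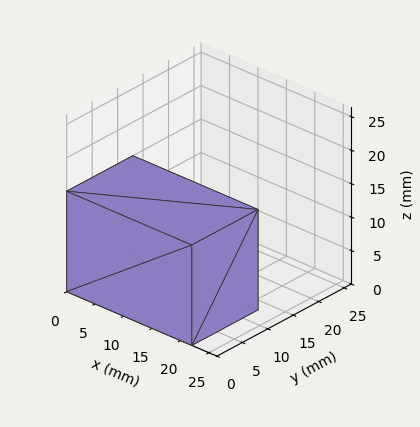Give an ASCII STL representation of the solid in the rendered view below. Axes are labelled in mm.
Reading the render: the shape is a rectangular box, roughly 22 × 13 mm footprint and 15 mm tall (dimensions read to the nearest mm from the axis ticks). For the STL, each face is triangulated and given an outward normal.

solid part
  facet normal 0.0000 0.0000 -1.0000
    outer loop
      vertex 22.000 13.000 0.000
      vertex 22.000 0.000 0.000
      vertex 0.000 0.000 0.000
    endloop
  endfacet
  facet normal 0.0000 0.0000 -1.0000
    outer loop
      vertex 0.000 13.000 0.000
      vertex 22.000 13.000 0.000
      vertex 0.000 0.000 0.000
    endloop
  endfacet
  facet normal 0.0000 0.0000 1.0000
    outer loop
      vertex 0.000 0.000 15.000
      vertex 22.000 0.000 15.000
      vertex 22.000 13.000 15.000
    endloop
  endfacet
  facet normal 0.0000 0.0000 1.0000
    outer loop
      vertex 0.000 0.000 15.000
      vertex 22.000 13.000 15.000
      vertex 0.000 13.000 15.000
    endloop
  endfacet
  facet normal 0.0000 -1.0000 0.0000
    outer loop
      vertex 0.000 0.000 0.000
      vertex 22.000 0.000 0.000
      vertex 22.000 0.000 15.000
    endloop
  endfacet
  facet normal 0.0000 -1.0000 0.0000
    outer loop
      vertex 0.000 0.000 0.000
      vertex 22.000 0.000 15.000
      vertex 0.000 0.000 15.000
    endloop
  endfacet
  facet normal 0.0000 1.0000 0.0000
    outer loop
      vertex 22.000 13.000 15.000
      vertex 22.000 13.000 0.000
      vertex 0.000 13.000 0.000
    endloop
  endfacet
  facet normal 0.0000 1.0000 0.0000
    outer loop
      vertex 0.000 13.000 15.000
      vertex 22.000 13.000 15.000
      vertex 0.000 13.000 0.000
    endloop
  endfacet
  facet normal -1.0000 0.0000 0.0000
    outer loop
      vertex 0.000 13.000 15.000
      vertex 0.000 13.000 0.000
      vertex 0.000 0.000 0.000
    endloop
  endfacet
  facet normal -1.0000 0.0000 0.0000
    outer loop
      vertex 0.000 0.000 15.000
      vertex 0.000 13.000 15.000
      vertex 0.000 0.000 0.000
    endloop
  endfacet
  facet normal 1.0000 0.0000 0.0000
    outer loop
      vertex 22.000 0.000 0.000
      vertex 22.000 13.000 0.000
      vertex 22.000 13.000 15.000
    endloop
  endfacet
  facet normal 1.0000 0.0000 0.0000
    outer loop
      vertex 22.000 0.000 0.000
      vertex 22.000 13.000 15.000
      vertex 22.000 0.000 15.000
    endloop
  endfacet
endsolid part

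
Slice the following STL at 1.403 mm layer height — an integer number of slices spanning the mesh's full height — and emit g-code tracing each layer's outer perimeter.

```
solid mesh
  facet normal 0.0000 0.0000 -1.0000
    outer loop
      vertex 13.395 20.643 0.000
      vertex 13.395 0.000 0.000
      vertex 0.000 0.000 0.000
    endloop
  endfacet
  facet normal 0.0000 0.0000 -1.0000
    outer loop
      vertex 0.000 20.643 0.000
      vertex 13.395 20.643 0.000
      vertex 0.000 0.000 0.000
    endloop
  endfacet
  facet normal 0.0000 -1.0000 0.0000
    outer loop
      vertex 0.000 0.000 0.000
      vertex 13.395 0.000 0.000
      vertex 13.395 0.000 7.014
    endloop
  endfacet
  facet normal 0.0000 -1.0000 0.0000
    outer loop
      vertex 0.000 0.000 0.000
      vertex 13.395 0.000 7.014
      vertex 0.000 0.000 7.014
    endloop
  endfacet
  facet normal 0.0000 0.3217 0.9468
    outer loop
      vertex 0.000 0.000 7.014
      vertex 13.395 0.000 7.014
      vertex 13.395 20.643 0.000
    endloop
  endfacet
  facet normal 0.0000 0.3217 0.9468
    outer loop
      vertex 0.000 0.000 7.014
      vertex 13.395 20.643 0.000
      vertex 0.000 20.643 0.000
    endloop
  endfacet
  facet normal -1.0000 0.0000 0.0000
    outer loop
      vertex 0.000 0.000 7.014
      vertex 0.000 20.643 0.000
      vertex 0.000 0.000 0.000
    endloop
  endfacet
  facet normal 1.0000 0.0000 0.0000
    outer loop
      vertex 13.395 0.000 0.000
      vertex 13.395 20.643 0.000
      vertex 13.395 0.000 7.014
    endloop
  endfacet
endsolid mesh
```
; perimeter-only toolpath
G21 ; units = mm
G90 ; absolute positioning
G28 ; home
; layer 1
G0 Z1.403
G0 X0.000 Y0.000
G1 X13.395 Y0.000
G1 X13.395 Y16.514
G1 X0.000 Y16.514
G1 X0.000 Y0.000
; layer 2
G0 Z2.806
G0 X0.000 Y0.000
G1 X13.395 Y0.000
G1 X13.395 Y12.386
G1 X0.000 Y12.386
G1 X0.000 Y0.000
; layer 3
G0 Z4.208
G0 X0.000 Y0.000
G1 X13.395 Y0.000
G1 X13.395 Y8.257
G1 X0.000 Y8.257
G1 X0.000 Y0.000
; layer 4
G0 Z5.611
G0 X0.000 Y0.000
G1 X13.395 Y0.000
G1 X13.395 Y4.129
G1 X0.000 Y4.129
G1 X0.000 Y0.000
M2 ; end

The solid is a wedge (ramp): 13.4 × 20.6 mm base, rising to 7.01 mm along the y=0 edge and sloping linearly to z=0 at y=20.6. Slicing at Δz = 1.403 mm — 5 equal slices spanning the solid's height, so layer i sits at z = i·h/5 — gives 4 non-empty perimeters. Each is a 4-segment closed polygon; G0 lifts to the layer z and rapids to the start vertex, then G1 traces the edges. The cross-section shrinks linearly with z (the slice at the apex is degenerate and omitted).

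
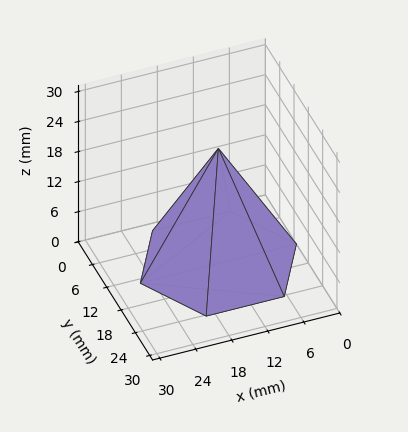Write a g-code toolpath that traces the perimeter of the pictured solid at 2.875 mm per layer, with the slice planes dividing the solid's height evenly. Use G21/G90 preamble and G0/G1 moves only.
Reading the render: the shape is a regular 6-sided pyramid, base circumscribed radius ≈ 13 mm, apex at z ≈ 23 mm (dimensions read to the nearest mm from the axis ticks). For the g-code, the solid's height is divided into equal slices at the stated Δz and each level perimeter traced with G1 moves after a G0 lift.

; perimeter-only toolpath
G21 ; units = mm
G90 ; absolute positioning
G28 ; home
; layer 1
G0 Z2.875
G0 X24.375 Y13.000
G1 X18.688 Y22.851
G1 X7.312 Y22.851
G1 X1.625 Y13.000
G1 X7.312 Y3.149
G1 X18.688 Y3.149
G1 X24.375 Y13.000
; layer 2
G0 Z5.750
G0 X22.750 Y13.000
G1 X17.875 Y21.444
G1 X8.125 Y21.444
G1 X3.250 Y13.000
G1 X8.125 Y4.556
G1 X17.875 Y4.556
G1 X22.750 Y13.000
; layer 3
G0 Z8.625
G0 X21.125 Y13.000
G1 X17.062 Y20.036
G1 X8.938 Y20.036
G1 X4.875 Y13.000
G1 X8.938 Y5.964
G1 X17.062 Y5.964
G1 X21.125 Y13.000
; layer 4
G0 Z11.500
G0 X19.500 Y13.000
G1 X16.250 Y18.629
G1 X9.750 Y18.629
G1 X6.500 Y13.000
G1 X9.750 Y7.371
G1 X16.250 Y7.371
G1 X19.500 Y13.000
; layer 5
G0 Z14.375
G0 X17.875 Y13.000
G1 X15.438 Y17.222
G1 X10.562 Y17.222
G1 X8.125 Y13.000
G1 X10.562 Y8.778
G1 X15.438 Y8.778
G1 X17.875 Y13.000
; layer 6
G0 Z17.250
G0 X16.250 Y13.000
G1 X14.625 Y15.814
G1 X11.375 Y15.814
G1 X9.750 Y13.000
G1 X11.375 Y10.185
G1 X14.625 Y10.185
G1 X16.250 Y13.000
; layer 7
G0 Z20.125
G0 X14.625 Y13.000
G1 X13.812 Y14.407
G1 X12.188 Y14.407
G1 X11.375 Y13.000
G1 X12.188 Y11.593
G1 X13.812 Y11.593
G1 X14.625 Y13.000
M2 ; end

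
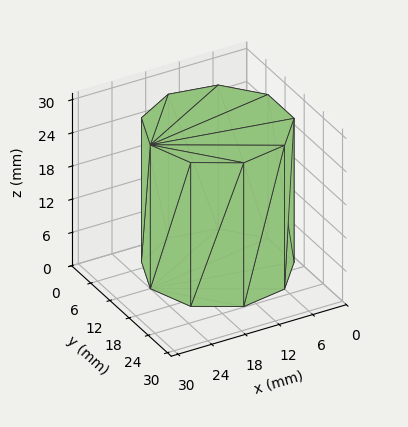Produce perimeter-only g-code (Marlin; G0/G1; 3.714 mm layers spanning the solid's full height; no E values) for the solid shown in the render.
Reading the render: the shape is a regular 9-sided prism (a cylinder approximated with 9 flat sides), circumscribed radius ≈ 12 mm, height ≈ 26 mm (dimensions read to the nearest mm from the axis ticks). For the g-code, the solid's height is divided into equal slices at the stated Δz and each level perimeter traced with G1 moves after a G0 lift.

; perimeter-only toolpath
G21 ; units = mm
G90 ; absolute positioning
G28 ; home
; layer 1
G0 Z3.714
G0 X24.000 Y12.000
G1 X21.193 Y19.713
G1 X14.084 Y23.818
G1 X6.000 Y22.392
G1 X0.724 Y16.104
G1 X0.724 Y7.896
G1 X6.000 Y1.608
G1 X14.084 Y0.182
G1 X21.193 Y4.287
G1 X24.000 Y12.000
; layer 2
G0 Z7.429
G0 X24.000 Y12.000
G1 X21.193 Y19.713
G1 X14.084 Y23.818
G1 X6.000 Y22.392
G1 X0.724 Y16.104
G1 X0.724 Y7.896
G1 X6.000 Y1.608
G1 X14.084 Y0.182
G1 X21.193 Y4.287
G1 X24.000 Y12.000
; layer 3
G0 Z11.143
G0 X24.000 Y12.000
G1 X21.193 Y19.713
G1 X14.084 Y23.818
G1 X6.000 Y22.392
G1 X0.724 Y16.104
G1 X0.724 Y7.896
G1 X6.000 Y1.608
G1 X14.084 Y0.182
G1 X21.193 Y4.287
G1 X24.000 Y12.000
; layer 4
G0 Z14.857
G0 X24.000 Y12.000
G1 X21.193 Y19.713
G1 X14.084 Y23.818
G1 X6.000 Y22.392
G1 X0.724 Y16.104
G1 X0.724 Y7.896
G1 X6.000 Y1.608
G1 X14.084 Y0.182
G1 X21.193 Y4.287
G1 X24.000 Y12.000
; layer 5
G0 Z18.571
G0 X24.000 Y12.000
G1 X21.193 Y19.713
G1 X14.084 Y23.818
G1 X6.000 Y22.392
G1 X0.724 Y16.104
G1 X0.724 Y7.896
G1 X6.000 Y1.608
G1 X14.084 Y0.182
G1 X21.193 Y4.287
G1 X24.000 Y12.000
; layer 6
G0 Z22.286
G0 X24.000 Y12.000
G1 X21.193 Y19.713
G1 X14.084 Y23.818
G1 X6.000 Y22.392
G1 X0.724 Y16.104
G1 X0.724 Y7.896
G1 X6.000 Y1.608
G1 X14.084 Y0.182
G1 X21.193 Y4.287
G1 X24.000 Y12.000
; layer 7
G0 Z26.000
G0 X24.000 Y12.000
G1 X21.193 Y19.713
G1 X14.084 Y23.818
G1 X6.000 Y22.392
G1 X0.724 Y16.104
G1 X0.724 Y7.896
G1 X6.000 Y1.608
G1 X14.084 Y0.182
G1 X21.193 Y4.287
G1 X24.000 Y12.000
M2 ; end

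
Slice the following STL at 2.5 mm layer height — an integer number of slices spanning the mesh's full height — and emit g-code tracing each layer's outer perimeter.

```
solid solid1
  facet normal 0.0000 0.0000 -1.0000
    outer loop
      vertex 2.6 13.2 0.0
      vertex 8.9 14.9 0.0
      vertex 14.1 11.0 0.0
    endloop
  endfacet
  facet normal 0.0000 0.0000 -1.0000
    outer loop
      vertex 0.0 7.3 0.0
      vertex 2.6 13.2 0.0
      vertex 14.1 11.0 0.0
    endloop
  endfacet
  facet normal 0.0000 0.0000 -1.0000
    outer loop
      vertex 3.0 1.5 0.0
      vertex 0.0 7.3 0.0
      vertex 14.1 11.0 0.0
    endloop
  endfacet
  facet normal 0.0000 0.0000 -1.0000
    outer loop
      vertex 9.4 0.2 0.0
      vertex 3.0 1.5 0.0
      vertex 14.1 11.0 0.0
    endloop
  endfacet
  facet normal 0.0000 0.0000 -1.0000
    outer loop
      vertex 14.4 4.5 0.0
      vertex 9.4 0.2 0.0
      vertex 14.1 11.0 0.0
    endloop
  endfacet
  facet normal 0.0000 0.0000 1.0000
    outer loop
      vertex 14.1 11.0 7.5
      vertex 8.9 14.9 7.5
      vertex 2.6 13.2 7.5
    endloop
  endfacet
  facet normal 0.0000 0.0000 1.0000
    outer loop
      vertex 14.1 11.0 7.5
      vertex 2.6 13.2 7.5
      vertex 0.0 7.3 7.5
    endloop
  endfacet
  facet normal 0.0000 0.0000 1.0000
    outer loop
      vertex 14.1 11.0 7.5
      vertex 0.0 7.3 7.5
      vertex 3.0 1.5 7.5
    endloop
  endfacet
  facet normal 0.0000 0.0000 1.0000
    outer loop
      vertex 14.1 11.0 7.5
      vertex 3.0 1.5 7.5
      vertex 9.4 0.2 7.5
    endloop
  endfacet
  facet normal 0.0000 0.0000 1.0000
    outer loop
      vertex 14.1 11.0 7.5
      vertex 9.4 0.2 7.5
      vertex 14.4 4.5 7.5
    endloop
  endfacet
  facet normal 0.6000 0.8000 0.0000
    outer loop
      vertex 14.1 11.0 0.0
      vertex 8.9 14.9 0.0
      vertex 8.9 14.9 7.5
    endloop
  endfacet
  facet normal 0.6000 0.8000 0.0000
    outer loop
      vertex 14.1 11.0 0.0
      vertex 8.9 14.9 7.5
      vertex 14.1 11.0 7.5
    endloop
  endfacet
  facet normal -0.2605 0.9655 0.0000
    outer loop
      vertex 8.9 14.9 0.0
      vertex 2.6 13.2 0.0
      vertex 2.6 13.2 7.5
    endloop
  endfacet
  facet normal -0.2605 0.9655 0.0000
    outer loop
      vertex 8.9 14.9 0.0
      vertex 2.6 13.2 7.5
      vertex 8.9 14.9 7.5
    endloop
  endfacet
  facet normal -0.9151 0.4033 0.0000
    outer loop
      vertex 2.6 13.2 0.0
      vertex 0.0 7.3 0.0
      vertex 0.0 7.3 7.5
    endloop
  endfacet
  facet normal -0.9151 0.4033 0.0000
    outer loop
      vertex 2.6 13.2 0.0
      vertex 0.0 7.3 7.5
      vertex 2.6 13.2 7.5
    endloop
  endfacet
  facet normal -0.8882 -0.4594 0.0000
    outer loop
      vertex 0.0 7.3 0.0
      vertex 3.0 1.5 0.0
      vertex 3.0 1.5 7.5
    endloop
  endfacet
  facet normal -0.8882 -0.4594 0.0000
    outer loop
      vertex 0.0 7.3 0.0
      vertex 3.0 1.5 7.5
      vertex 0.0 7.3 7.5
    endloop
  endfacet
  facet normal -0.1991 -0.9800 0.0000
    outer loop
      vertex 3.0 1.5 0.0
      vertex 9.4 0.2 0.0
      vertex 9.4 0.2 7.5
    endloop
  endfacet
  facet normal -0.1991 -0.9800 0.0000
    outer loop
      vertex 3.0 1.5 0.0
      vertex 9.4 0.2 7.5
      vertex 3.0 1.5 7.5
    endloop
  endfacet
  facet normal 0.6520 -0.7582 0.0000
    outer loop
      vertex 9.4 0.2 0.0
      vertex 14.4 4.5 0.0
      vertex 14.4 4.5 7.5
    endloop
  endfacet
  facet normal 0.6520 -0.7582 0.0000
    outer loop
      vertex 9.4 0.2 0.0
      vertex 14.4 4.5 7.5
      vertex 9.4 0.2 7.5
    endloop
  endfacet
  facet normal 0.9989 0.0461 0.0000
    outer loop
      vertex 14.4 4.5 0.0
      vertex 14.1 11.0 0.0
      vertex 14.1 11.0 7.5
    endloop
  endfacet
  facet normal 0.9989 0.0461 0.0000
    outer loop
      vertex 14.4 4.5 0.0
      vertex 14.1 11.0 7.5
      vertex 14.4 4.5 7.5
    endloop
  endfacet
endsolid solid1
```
; perimeter-only toolpath
G21 ; units = mm
G90 ; absolute positioning
G28 ; home
; layer 1
G0 Z2.5
G0 X14.1 Y11.0
G1 X8.9 Y14.9
G1 X2.6 Y13.2
G1 X0.0 Y7.3
G1 X3.0 Y1.5
G1 X9.4 Y0.2
G1 X14.4 Y4.5
G1 X14.1 Y11.0
; layer 2
G0 Z5.0
G0 X14.1 Y11.0
G1 X8.9 Y14.9
G1 X2.6 Y13.2
G1 X0.0 Y7.3
G1 X3.0 Y1.5
G1 X9.4 Y0.2
G1 X14.4 Y4.5
G1 X14.1 Y11.0
; layer 3
G0 Z7.5
G0 X14.1 Y11.0
G1 X8.9 Y14.9
G1 X2.6 Y13.2
G1 X0.0 Y7.3
G1 X3.0 Y1.5
G1 X9.4 Y0.2
G1 X14.4 Y4.5
G1 X14.1 Y11.0
M2 ; end

The solid is a regular 7-sided prism (a cylinder approximated with 7 flat sides), circumscribed radius ≈ 7.5 mm, height ≈ 7.5 mm. Slicing at Δz = 2.5 mm — 3 equal slices spanning the solid's height, so layer i sits at z = i·h/3 — gives 3 non-empty perimeters. Each is a 7-segment closed polygon; G0 lifts to the layer z and rapids to the start vertex, then G1 traces the edges.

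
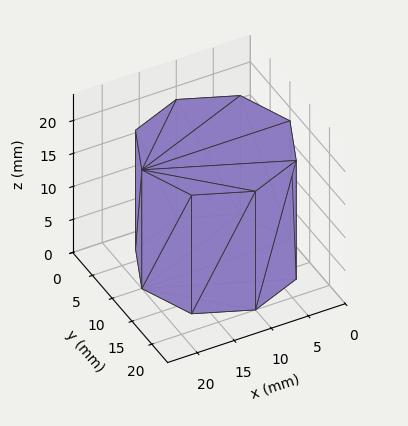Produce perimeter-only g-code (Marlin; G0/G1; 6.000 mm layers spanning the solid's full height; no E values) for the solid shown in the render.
Reading the render: the shape is a regular 8-sided prism (a cylinder approximated with 8 flat sides), circumscribed radius ≈ 10 mm, height ≈ 18 mm (dimensions read to the nearest mm from the axis ticks). For the g-code, the solid's height is divided into equal slices at the stated Δz and each level perimeter traced with G1 moves after a G0 lift.

; perimeter-only toolpath
G21 ; units = mm
G90 ; absolute positioning
G28 ; home
; layer 1
G0 Z6.000
G0 X20.000 Y10.000
G1 X17.071 Y17.071
G1 X10.000 Y20.000
G1 X2.929 Y17.071
G1 X0.000 Y10.000
G1 X2.929 Y2.929
G1 X10.000 Y0.000
G1 X17.071 Y2.929
G1 X20.000 Y10.000
; layer 2
G0 Z12.000
G0 X20.000 Y10.000
G1 X17.071 Y17.071
G1 X10.000 Y20.000
G1 X2.929 Y17.071
G1 X0.000 Y10.000
G1 X2.929 Y2.929
G1 X10.000 Y0.000
G1 X17.071 Y2.929
G1 X20.000 Y10.000
; layer 3
G0 Z18.000
G0 X20.000 Y10.000
G1 X17.071 Y17.071
G1 X10.000 Y20.000
G1 X2.929 Y17.071
G1 X0.000 Y10.000
G1 X2.929 Y2.929
G1 X10.000 Y0.000
G1 X17.071 Y2.929
G1 X20.000 Y10.000
M2 ; end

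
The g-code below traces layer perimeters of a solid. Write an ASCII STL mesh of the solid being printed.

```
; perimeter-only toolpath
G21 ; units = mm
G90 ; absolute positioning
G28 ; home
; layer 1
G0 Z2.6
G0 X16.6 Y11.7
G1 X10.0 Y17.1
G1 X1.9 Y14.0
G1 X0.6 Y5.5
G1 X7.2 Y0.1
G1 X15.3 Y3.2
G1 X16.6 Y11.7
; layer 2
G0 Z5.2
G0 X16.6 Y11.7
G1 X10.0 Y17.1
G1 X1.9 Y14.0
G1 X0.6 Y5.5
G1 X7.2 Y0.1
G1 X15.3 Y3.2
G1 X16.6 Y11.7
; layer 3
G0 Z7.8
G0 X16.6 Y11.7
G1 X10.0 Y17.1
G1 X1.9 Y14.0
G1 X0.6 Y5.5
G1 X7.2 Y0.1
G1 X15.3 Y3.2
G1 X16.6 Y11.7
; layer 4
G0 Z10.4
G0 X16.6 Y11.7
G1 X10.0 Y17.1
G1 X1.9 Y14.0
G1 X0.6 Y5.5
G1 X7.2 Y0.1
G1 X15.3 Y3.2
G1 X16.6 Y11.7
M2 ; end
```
solid part
  facet normal 0.0000 0.0000 -1.0000
    outer loop
      vertex 1.9 14.0 0.0
      vertex 10.0 17.1 0.0
      vertex 16.6 11.7 0.0
    endloop
  endfacet
  facet normal 0.0000 0.0000 -1.0000
    outer loop
      vertex 0.6 5.5 0.0
      vertex 1.9 14.0 0.0
      vertex 16.6 11.7 0.0
    endloop
  endfacet
  facet normal 0.0000 0.0000 -1.0000
    outer loop
      vertex 7.2 0.1 0.0
      vertex 0.6 5.5 0.0
      vertex 16.6 11.7 0.0
    endloop
  endfacet
  facet normal 0.0000 0.0000 -1.0000
    outer loop
      vertex 15.3 3.2 0.0
      vertex 7.2 0.1 0.0
      vertex 16.6 11.7 0.0
    endloop
  endfacet
  facet normal 0.0000 0.0000 1.0000
    outer loop
      vertex 16.6 11.7 10.4
      vertex 10.0 17.1 10.4
      vertex 1.9 14.0 10.4
    endloop
  endfacet
  facet normal 0.0000 0.0000 1.0000
    outer loop
      vertex 16.6 11.7 10.4
      vertex 1.9 14.0 10.4
      vertex 0.6 5.5 10.4
    endloop
  endfacet
  facet normal 0.0000 0.0000 1.0000
    outer loop
      vertex 16.6 11.7 10.4
      vertex 0.6 5.5 10.4
      vertex 7.2 0.1 10.4
    endloop
  endfacet
  facet normal 0.0000 0.0000 1.0000
    outer loop
      vertex 16.6 11.7 10.4
      vertex 7.2 0.1 10.4
      vertex 15.3 3.2 10.4
    endloop
  endfacet
  facet normal 0.6332 0.7740 0.0000
    outer loop
      vertex 16.6 11.7 0.0
      vertex 10.0 17.1 0.0
      vertex 10.0 17.1 10.4
    endloop
  endfacet
  facet normal 0.6332 0.7740 0.0000
    outer loop
      vertex 16.6 11.7 0.0
      vertex 10.0 17.1 10.4
      vertex 16.6 11.7 10.4
    endloop
  endfacet
  facet normal -0.3574 0.9339 0.0000
    outer loop
      vertex 10.0 17.1 0.0
      vertex 1.9 14.0 0.0
      vertex 1.9 14.0 10.4
    endloop
  endfacet
  facet normal -0.3574 0.9339 0.0000
    outer loop
      vertex 10.0 17.1 0.0
      vertex 1.9 14.0 10.4
      vertex 10.0 17.1 10.4
    endloop
  endfacet
  facet normal -0.9885 0.1512 0.0000
    outer loop
      vertex 1.9 14.0 0.0
      vertex 0.6 5.5 0.0
      vertex 0.6 5.5 10.4
    endloop
  endfacet
  facet normal -0.9885 0.1512 0.0000
    outer loop
      vertex 1.9 14.0 0.0
      vertex 0.6 5.5 10.4
      vertex 1.9 14.0 10.4
    endloop
  endfacet
  facet normal -0.6332 -0.7740 0.0000
    outer loop
      vertex 0.6 5.5 0.0
      vertex 7.2 0.1 0.0
      vertex 7.2 0.1 10.4
    endloop
  endfacet
  facet normal -0.6332 -0.7740 0.0000
    outer loop
      vertex 0.6 5.5 0.0
      vertex 7.2 0.1 10.4
      vertex 0.6 5.5 10.4
    endloop
  endfacet
  facet normal 0.3574 -0.9339 0.0000
    outer loop
      vertex 7.2 0.1 0.0
      vertex 15.3 3.2 0.0
      vertex 15.3 3.2 10.4
    endloop
  endfacet
  facet normal 0.3574 -0.9339 0.0000
    outer loop
      vertex 7.2 0.1 0.0
      vertex 15.3 3.2 10.4
      vertex 7.2 0.1 10.4
    endloop
  endfacet
  facet normal 0.9885 -0.1512 0.0000
    outer loop
      vertex 15.3 3.2 0.0
      vertex 16.6 11.7 0.0
      vertex 16.6 11.7 10.4
    endloop
  endfacet
  facet normal 0.9885 -0.1512 0.0000
    outer loop
      vertex 15.3 3.2 0.0
      vertex 16.6 11.7 10.4
      vertex 15.3 3.2 10.4
    endloop
  endfacet
endsolid part

The G0 Z moves step by Δz≈2.6 mm. Every layer's G1 loop is the same polygon, so the solid is a straight extrusion of it from z=0 to z≈10.4. Closing with flat bottom and top caps and triangulating gives 20 facets — a regular 6-sided prism (a cylinder approximated with 6 flat sides), circumscribed radius ≈ 8.6 mm, height ≈ 10.4 mm.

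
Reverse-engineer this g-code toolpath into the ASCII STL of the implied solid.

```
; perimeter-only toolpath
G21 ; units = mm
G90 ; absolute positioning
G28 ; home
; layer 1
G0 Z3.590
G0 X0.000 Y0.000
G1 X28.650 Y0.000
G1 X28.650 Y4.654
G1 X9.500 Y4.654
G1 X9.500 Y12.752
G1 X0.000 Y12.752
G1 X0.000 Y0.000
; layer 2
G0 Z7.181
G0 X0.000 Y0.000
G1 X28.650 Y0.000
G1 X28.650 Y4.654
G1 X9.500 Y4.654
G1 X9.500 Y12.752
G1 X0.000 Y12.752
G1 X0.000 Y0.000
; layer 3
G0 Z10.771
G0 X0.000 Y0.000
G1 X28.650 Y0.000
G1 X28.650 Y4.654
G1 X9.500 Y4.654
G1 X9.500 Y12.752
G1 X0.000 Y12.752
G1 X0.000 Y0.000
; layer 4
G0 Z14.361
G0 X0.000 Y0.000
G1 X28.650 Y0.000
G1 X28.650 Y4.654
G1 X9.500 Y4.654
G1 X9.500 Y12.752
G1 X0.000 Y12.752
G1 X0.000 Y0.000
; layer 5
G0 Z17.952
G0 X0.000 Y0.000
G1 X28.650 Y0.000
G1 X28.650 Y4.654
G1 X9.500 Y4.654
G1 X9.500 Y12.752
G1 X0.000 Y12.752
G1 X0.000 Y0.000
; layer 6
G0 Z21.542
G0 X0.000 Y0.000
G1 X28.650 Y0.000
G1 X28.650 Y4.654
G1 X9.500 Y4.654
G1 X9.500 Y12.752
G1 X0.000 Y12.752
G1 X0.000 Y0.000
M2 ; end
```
solid part
  facet normal 0.0000 0.0000 -1.0000
    outer loop
      vertex 28.650 4.654 0.000
      vertex 28.650 0.000 0.000
      vertex 0.000 0.000 0.000
    endloop
  endfacet
  facet normal 0.0000 0.0000 -1.0000
    outer loop
      vertex 9.500 4.654 0.000
      vertex 28.650 4.654 0.000
      vertex 0.000 0.000 0.000
    endloop
  endfacet
  facet normal 0.0000 0.0000 -1.0000
    outer loop
      vertex 9.500 12.752 0.000
      vertex 9.500 4.654 0.000
      vertex 0.000 0.000 0.000
    endloop
  endfacet
  facet normal 0.0000 0.0000 -1.0000
    outer loop
      vertex 0.000 12.752 0.000
      vertex 9.500 12.752 0.000
      vertex 0.000 0.000 0.000
    endloop
  endfacet
  facet normal 0.0000 0.0000 1.0000
    outer loop
      vertex 0.000 0.000 21.542
      vertex 28.650 0.000 21.542
      vertex 28.650 4.654 21.542
    endloop
  endfacet
  facet normal 0.0000 0.0000 1.0000
    outer loop
      vertex 0.000 0.000 21.542
      vertex 28.650 4.654 21.542
      vertex 9.500 4.654 21.542
    endloop
  endfacet
  facet normal 0.0000 0.0000 1.0000
    outer loop
      vertex 0.000 0.000 21.542
      vertex 9.500 4.654 21.542
      vertex 9.500 12.752 21.542
    endloop
  endfacet
  facet normal 0.0000 0.0000 1.0000
    outer loop
      vertex 0.000 0.000 21.542
      vertex 9.500 12.752 21.542
      vertex 0.000 12.752 21.542
    endloop
  endfacet
  facet normal 0.0000 -1.0000 0.0000
    outer loop
      vertex 0.000 0.000 0.000
      vertex 28.650 0.000 0.000
      vertex 28.650 0.000 21.542
    endloop
  endfacet
  facet normal 0.0000 -1.0000 0.0000
    outer loop
      vertex 0.000 0.000 0.000
      vertex 28.650 0.000 21.542
      vertex 0.000 0.000 21.542
    endloop
  endfacet
  facet normal 1.0000 0.0000 0.0000
    outer loop
      vertex 28.650 0.000 0.000
      vertex 28.650 4.654 0.000
      vertex 28.650 4.654 21.542
    endloop
  endfacet
  facet normal 1.0000 0.0000 0.0000
    outer loop
      vertex 28.650 0.000 0.000
      vertex 28.650 4.654 21.542
      vertex 28.650 0.000 21.542
    endloop
  endfacet
  facet normal 0.0000 1.0000 0.0000
    outer loop
      vertex 28.650 4.654 0.000
      vertex 9.500 4.654 0.000
      vertex 9.500 4.654 21.542
    endloop
  endfacet
  facet normal 0.0000 1.0000 0.0000
    outer loop
      vertex 28.650 4.654 0.000
      vertex 9.500 4.654 21.542
      vertex 28.650 4.654 21.542
    endloop
  endfacet
  facet normal 1.0000 0.0000 0.0000
    outer loop
      vertex 9.500 4.654 0.000
      vertex 9.500 12.752 0.000
      vertex 9.500 12.752 21.542
    endloop
  endfacet
  facet normal 1.0000 0.0000 0.0000
    outer loop
      vertex 9.500 4.654 0.000
      vertex 9.500 12.752 21.542
      vertex 9.500 4.654 21.542
    endloop
  endfacet
  facet normal 0.0000 1.0000 0.0000
    outer loop
      vertex 9.500 12.752 0.000
      vertex 0.000 12.752 0.000
      vertex 0.000 12.752 21.542
    endloop
  endfacet
  facet normal 0.0000 1.0000 0.0000
    outer loop
      vertex 9.500 12.752 0.000
      vertex 0.000 12.752 21.542
      vertex 9.500 12.752 21.542
    endloop
  endfacet
  facet normal -1.0000 0.0000 0.0000
    outer loop
      vertex 0.000 12.752 0.000
      vertex 0.000 0.000 0.000
      vertex 0.000 0.000 21.542
    endloop
  endfacet
  facet normal -1.0000 0.0000 0.0000
    outer loop
      vertex 0.000 12.752 0.000
      vertex 0.000 0.000 21.542
      vertex 0.000 12.752 21.542
    endloop
  endfacet
endsolid part

The G0 Z moves step by Δz≈3.590 mm. Every layer's G1 loop is the same polygon, so the solid is a straight extrusion of it from z=0 to z≈21.5. Closing with flat bottom and top caps and triangulating gives 20 facets — an L-shaped prism: outer 28.6 × 12.8 mm, arm thicknesses ≈ 4.65 mm (horizontal) and 9.5 mm (vertical), extruded 21.5 mm in z.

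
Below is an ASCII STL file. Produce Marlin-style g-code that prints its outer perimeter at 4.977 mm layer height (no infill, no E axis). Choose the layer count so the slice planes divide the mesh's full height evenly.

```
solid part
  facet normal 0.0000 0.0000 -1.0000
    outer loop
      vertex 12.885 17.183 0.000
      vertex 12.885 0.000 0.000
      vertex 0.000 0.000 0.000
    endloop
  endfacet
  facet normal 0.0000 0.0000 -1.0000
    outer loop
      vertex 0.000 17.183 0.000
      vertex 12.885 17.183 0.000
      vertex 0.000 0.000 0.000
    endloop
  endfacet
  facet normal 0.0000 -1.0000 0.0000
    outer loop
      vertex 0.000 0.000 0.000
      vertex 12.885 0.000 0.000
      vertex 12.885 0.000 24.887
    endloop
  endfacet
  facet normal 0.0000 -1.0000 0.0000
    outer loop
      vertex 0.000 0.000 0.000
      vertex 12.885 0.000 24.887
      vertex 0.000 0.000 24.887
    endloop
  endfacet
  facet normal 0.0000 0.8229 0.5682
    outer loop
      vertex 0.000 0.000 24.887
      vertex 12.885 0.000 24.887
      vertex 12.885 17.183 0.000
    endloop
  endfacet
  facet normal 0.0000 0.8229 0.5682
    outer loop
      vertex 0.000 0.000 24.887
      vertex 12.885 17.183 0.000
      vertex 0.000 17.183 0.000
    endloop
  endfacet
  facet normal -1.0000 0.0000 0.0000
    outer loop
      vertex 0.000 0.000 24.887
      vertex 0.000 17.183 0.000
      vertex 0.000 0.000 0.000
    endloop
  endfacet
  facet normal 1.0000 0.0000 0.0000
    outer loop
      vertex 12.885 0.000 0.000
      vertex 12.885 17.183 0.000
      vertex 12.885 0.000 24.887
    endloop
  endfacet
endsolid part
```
; perimeter-only toolpath
G21 ; units = mm
G90 ; absolute positioning
G28 ; home
; layer 1
G0 Z4.977
G0 X0.000 Y0.000
G1 X12.885 Y0.000
G1 X12.885 Y13.746
G1 X0.000 Y13.746
G1 X0.000 Y0.000
; layer 2
G0 Z9.955
G0 X0.000 Y0.000
G1 X12.885 Y0.000
G1 X12.885 Y10.310
G1 X0.000 Y10.310
G1 X0.000 Y0.000
; layer 3
G0 Z14.932
G0 X0.000 Y0.000
G1 X12.885 Y0.000
G1 X12.885 Y6.873
G1 X0.000 Y6.873
G1 X0.000 Y0.000
; layer 4
G0 Z19.910
G0 X0.000 Y0.000
G1 X12.885 Y0.000
G1 X12.885 Y3.437
G1 X0.000 Y3.437
G1 X0.000 Y0.000
M2 ; end

The solid is a wedge (ramp): 12.9 × 17.2 mm base, rising to 24.9 mm along the y=0 edge and sloping linearly to z=0 at y=17.2. Slicing at Δz = 4.977 mm — 5 equal slices spanning the solid's height, so layer i sits at z = i·h/5 — gives 4 non-empty perimeters. Each is a 4-segment closed polygon; G0 lifts to the layer z and rapids to the start vertex, then G1 traces the edges. The cross-section shrinks linearly with z (the slice at the apex is degenerate and omitted).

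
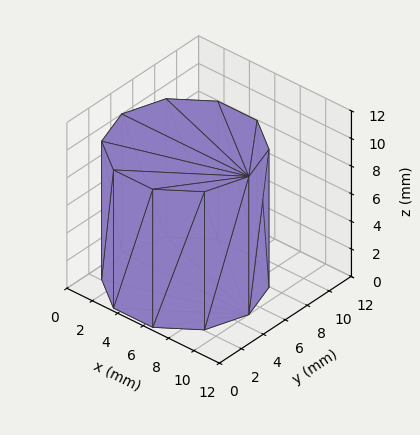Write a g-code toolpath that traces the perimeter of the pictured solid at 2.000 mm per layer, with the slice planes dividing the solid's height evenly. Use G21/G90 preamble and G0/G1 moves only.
Reading the render: the shape is a regular 10-sided prism (a cylinder approximated with 10 flat sides), circumscribed radius ≈ 5 mm, height ≈ 10 mm (dimensions read to the nearest mm from the axis ticks). For the g-code, the solid's height is divided into equal slices at the stated Δz and each level perimeter traced with G1 moves after a G0 lift.

; perimeter-only toolpath
G21 ; units = mm
G90 ; absolute positioning
G28 ; home
; layer 1
G0 Z2.000
G0 X10.000 Y5.000
G1 X9.045 Y7.939
G1 X6.545 Y9.755
G1 X3.455 Y9.755
G1 X0.955 Y7.939
G1 X0.000 Y5.000
G1 X0.955 Y2.061
G1 X3.455 Y0.245
G1 X6.545 Y0.245
G1 X9.045 Y2.061
G1 X10.000 Y5.000
; layer 2
G0 Z4.000
G0 X10.000 Y5.000
G1 X9.045 Y7.939
G1 X6.545 Y9.755
G1 X3.455 Y9.755
G1 X0.955 Y7.939
G1 X0.000 Y5.000
G1 X0.955 Y2.061
G1 X3.455 Y0.245
G1 X6.545 Y0.245
G1 X9.045 Y2.061
G1 X10.000 Y5.000
; layer 3
G0 Z6.000
G0 X10.000 Y5.000
G1 X9.045 Y7.939
G1 X6.545 Y9.755
G1 X3.455 Y9.755
G1 X0.955 Y7.939
G1 X0.000 Y5.000
G1 X0.955 Y2.061
G1 X3.455 Y0.245
G1 X6.545 Y0.245
G1 X9.045 Y2.061
G1 X10.000 Y5.000
; layer 4
G0 Z8.000
G0 X10.000 Y5.000
G1 X9.045 Y7.939
G1 X6.545 Y9.755
G1 X3.455 Y9.755
G1 X0.955 Y7.939
G1 X0.000 Y5.000
G1 X0.955 Y2.061
G1 X3.455 Y0.245
G1 X6.545 Y0.245
G1 X9.045 Y2.061
G1 X10.000 Y5.000
; layer 5
G0 Z10.000
G0 X10.000 Y5.000
G1 X9.045 Y7.939
G1 X6.545 Y9.755
G1 X3.455 Y9.755
G1 X0.955 Y7.939
G1 X0.000 Y5.000
G1 X0.955 Y2.061
G1 X3.455 Y0.245
G1 X6.545 Y0.245
G1 X9.045 Y2.061
G1 X10.000 Y5.000
M2 ; end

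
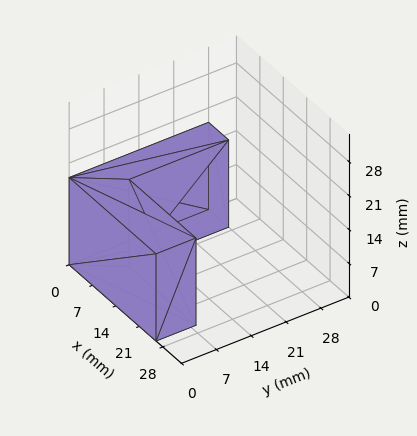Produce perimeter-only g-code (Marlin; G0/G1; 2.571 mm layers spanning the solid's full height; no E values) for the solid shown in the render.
Reading the render: the shape is an L-shaped prism: outer 26 × 28 mm, arm thicknesses ≈ 8 mm (horizontal) and 6 mm (vertical), extruded 18 mm in z (dimensions read to the nearest mm from the axis ticks). For the g-code, the solid's height is divided into equal slices at the stated Δz and each level perimeter traced with G1 moves after a G0 lift.

; perimeter-only toolpath
G21 ; units = mm
G90 ; absolute positioning
G28 ; home
; layer 1
G0 Z2.571
G0 X0.000 Y0.000
G1 X26.000 Y0.000
G1 X26.000 Y8.000
G1 X6.000 Y8.000
G1 X6.000 Y28.000
G1 X0.000 Y28.000
G1 X0.000 Y0.000
; layer 2
G0 Z5.143
G0 X0.000 Y0.000
G1 X26.000 Y0.000
G1 X26.000 Y8.000
G1 X6.000 Y8.000
G1 X6.000 Y28.000
G1 X0.000 Y28.000
G1 X0.000 Y0.000
; layer 3
G0 Z7.714
G0 X0.000 Y0.000
G1 X26.000 Y0.000
G1 X26.000 Y8.000
G1 X6.000 Y8.000
G1 X6.000 Y28.000
G1 X0.000 Y28.000
G1 X0.000 Y0.000
; layer 4
G0 Z10.286
G0 X0.000 Y0.000
G1 X26.000 Y0.000
G1 X26.000 Y8.000
G1 X6.000 Y8.000
G1 X6.000 Y28.000
G1 X0.000 Y28.000
G1 X0.000 Y0.000
; layer 5
G0 Z12.857
G0 X0.000 Y0.000
G1 X26.000 Y0.000
G1 X26.000 Y8.000
G1 X6.000 Y8.000
G1 X6.000 Y28.000
G1 X0.000 Y28.000
G1 X0.000 Y0.000
; layer 6
G0 Z15.429
G0 X0.000 Y0.000
G1 X26.000 Y0.000
G1 X26.000 Y8.000
G1 X6.000 Y8.000
G1 X6.000 Y28.000
G1 X0.000 Y28.000
G1 X0.000 Y0.000
; layer 7
G0 Z18.000
G0 X0.000 Y0.000
G1 X26.000 Y0.000
G1 X26.000 Y8.000
G1 X6.000 Y8.000
G1 X6.000 Y28.000
G1 X0.000 Y28.000
G1 X0.000 Y0.000
M2 ; end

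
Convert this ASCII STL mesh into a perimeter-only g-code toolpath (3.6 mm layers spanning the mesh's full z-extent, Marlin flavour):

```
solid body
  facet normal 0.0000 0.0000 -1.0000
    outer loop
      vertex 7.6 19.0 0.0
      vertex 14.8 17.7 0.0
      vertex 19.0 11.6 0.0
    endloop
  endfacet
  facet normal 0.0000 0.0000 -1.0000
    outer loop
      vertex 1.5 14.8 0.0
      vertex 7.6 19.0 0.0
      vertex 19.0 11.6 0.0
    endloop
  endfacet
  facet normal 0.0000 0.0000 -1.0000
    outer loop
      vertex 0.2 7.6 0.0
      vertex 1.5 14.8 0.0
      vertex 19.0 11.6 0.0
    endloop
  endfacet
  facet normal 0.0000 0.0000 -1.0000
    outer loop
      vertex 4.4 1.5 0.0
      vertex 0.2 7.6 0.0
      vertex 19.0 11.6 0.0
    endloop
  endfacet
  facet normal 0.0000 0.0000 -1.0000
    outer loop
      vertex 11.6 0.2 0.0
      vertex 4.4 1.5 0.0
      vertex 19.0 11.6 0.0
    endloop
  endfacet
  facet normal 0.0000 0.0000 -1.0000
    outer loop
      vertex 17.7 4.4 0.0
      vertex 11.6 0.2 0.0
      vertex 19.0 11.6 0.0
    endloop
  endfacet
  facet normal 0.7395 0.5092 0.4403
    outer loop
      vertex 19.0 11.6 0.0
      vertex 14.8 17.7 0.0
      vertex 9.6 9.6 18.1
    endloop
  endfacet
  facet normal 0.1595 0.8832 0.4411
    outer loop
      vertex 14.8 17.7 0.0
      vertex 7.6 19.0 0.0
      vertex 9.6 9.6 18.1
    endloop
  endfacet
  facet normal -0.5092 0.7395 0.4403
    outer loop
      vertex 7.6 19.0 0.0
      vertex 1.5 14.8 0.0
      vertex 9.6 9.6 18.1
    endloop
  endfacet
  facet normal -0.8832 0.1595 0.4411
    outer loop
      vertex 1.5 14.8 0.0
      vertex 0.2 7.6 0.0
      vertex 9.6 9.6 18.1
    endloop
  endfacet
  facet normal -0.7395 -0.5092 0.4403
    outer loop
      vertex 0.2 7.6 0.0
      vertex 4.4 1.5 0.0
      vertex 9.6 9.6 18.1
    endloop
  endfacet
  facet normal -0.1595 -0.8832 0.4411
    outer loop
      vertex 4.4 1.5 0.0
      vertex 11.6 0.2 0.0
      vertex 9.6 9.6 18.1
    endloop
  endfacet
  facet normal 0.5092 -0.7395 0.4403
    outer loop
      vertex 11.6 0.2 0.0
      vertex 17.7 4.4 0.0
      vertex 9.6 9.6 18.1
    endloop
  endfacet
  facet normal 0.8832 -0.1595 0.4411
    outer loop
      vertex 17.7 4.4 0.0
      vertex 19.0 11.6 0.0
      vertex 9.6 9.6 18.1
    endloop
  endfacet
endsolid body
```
; perimeter-only toolpath
G21 ; units = mm
G90 ; absolute positioning
G28 ; home
; layer 1
G0 Z3.6
G0 X17.1 Y11.2
G1 X13.8 Y16.1
G1 X8.0 Y17.1
G1 X3.1 Y13.8
G1 X2.1 Y8.0
G1 X5.4 Y3.1
G1 X11.2 Y2.1
G1 X16.1 Y5.4
G1 X17.1 Y11.2
; layer 2
G0 Z7.2
G0 X15.2 Y10.8
G1 X12.7 Y14.5
G1 X8.4 Y15.2
G1 X4.7 Y12.7
G1 X4.0 Y8.4
G1 X6.5 Y4.7
G1 X10.8 Y4.0
G1 X14.5 Y6.5
G1 X15.2 Y10.8
; layer 3
G0 Z10.9
G0 X13.4 Y10.4
G1 X11.7 Y12.8
G1 X8.8 Y13.4
G1 X6.4 Y11.7
G1 X5.8 Y8.8
G1 X7.5 Y6.4
G1 X10.4 Y5.8
G1 X12.8 Y7.5
G1 X13.4 Y10.4
; layer 4
G0 Z14.5
G0 X11.5 Y10.0
G1 X10.6 Y11.2
G1 X9.2 Y11.5
G1 X8.0 Y10.6
G1 X7.7 Y9.2
G1 X8.6 Y8.0
G1 X10.0 Y7.7
G1 X11.2 Y8.6
G1 X11.5 Y10.0
M2 ; end

The solid is a regular 8-sided pyramid, base circumscribed radius ≈ 9.6 mm, apex at z ≈ 18.1 mm. Slicing at Δz = 3.6 mm — 5 equal slices spanning the solid's height, so layer i sits at z = i·h/5 — gives 4 non-empty perimeters. Each is a 8-segment closed polygon; G0 lifts to the layer z and rapids to the start vertex, then G1 traces the edges. The cross-section shrinks linearly with z (the slice at the apex is degenerate and omitted).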